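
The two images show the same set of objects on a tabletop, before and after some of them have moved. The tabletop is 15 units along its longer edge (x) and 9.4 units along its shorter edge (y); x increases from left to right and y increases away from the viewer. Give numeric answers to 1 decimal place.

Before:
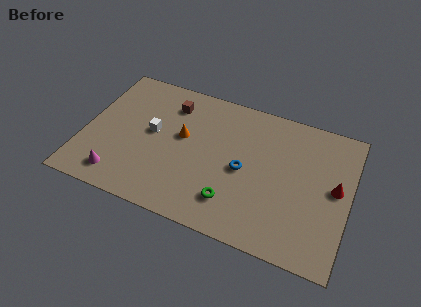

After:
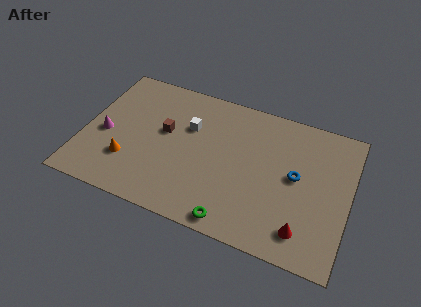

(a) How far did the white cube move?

2.3

The white cube moved from about (3.8, 5.1) to (5.8, 6.2), a distance of √(2.0² + 1.1²) ≈ 2.3.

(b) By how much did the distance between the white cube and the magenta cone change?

+1.2

They were about 3.9 units apart before and 5.1 after — 1.2 units further apart.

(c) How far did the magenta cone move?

2.8

From (2.3, 1.5) to (1.2, 4.1), the magenta cone covered √(1.1² + 2.6²) ≈ 2.8 units.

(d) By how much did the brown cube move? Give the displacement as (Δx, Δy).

(-0.1, -2.0)

From the two frames, the brown cube sits at roughly (4.6, 7.4) before and (4.5, 5.4) after.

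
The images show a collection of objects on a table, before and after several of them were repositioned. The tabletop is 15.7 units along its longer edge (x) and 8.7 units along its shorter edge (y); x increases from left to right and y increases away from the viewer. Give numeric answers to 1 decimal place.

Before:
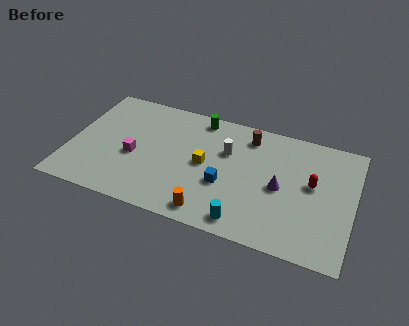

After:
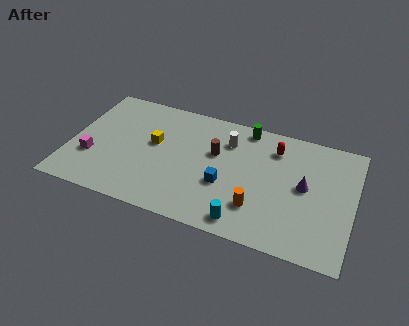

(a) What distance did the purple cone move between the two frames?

1.4

The purple cone was near (11.7, 4.1) before and (13.0, 4.6) after, so it travelled √(1.3² + 0.5²) ≈ 1.4 units.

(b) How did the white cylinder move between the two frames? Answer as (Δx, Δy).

(0.0, 0.8)

From the two frames, the white cylinder sits at roughly (8.6, 5.7) before and (8.6, 6.5) after.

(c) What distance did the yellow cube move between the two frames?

3.0

The yellow cube moved from about (7.5, 4.4) to (4.6, 5.0), a distance of √(2.9² + 0.6²) ≈ 3.0.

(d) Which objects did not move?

the blue cube and the cyan cylinder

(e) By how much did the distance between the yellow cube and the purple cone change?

+4.2

The distance was about 4.2 in the first image and 8.4 in the second, so they moved 4.2 units further apart.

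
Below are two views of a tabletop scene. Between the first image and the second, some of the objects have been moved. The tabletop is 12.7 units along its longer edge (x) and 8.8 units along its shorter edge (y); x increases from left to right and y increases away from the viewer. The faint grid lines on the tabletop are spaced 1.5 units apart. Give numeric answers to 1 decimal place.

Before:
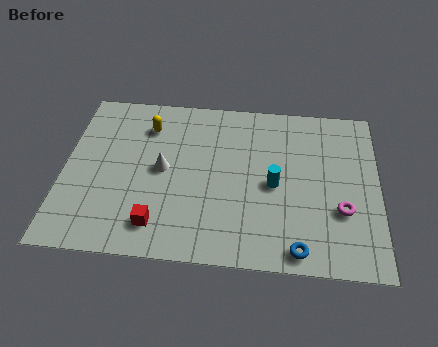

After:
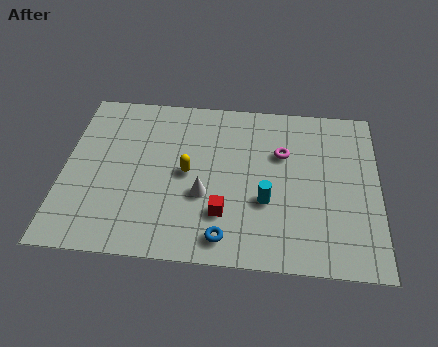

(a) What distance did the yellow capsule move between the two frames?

2.9

The yellow capsule moved from about (3.3, 6.8) to (5.0, 4.4), a distance of √(1.7² + 2.4²) ≈ 2.9.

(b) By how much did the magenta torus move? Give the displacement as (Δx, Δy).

(-2.4, 2.8)

The magenta torus started near (11.2, 3.0) and ended near (8.8, 5.8).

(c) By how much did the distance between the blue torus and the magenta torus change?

+2.4

The distance was about 2.7 in the first image and 5.1 in the second, so they moved 2.4 units further apart.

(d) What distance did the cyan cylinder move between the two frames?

0.9

From (8.5, 4.1) to (8.2, 3.2), the cyan cylinder covered √(0.3² + 0.9²) ≈ 0.9 units.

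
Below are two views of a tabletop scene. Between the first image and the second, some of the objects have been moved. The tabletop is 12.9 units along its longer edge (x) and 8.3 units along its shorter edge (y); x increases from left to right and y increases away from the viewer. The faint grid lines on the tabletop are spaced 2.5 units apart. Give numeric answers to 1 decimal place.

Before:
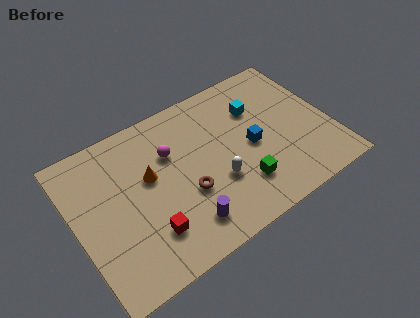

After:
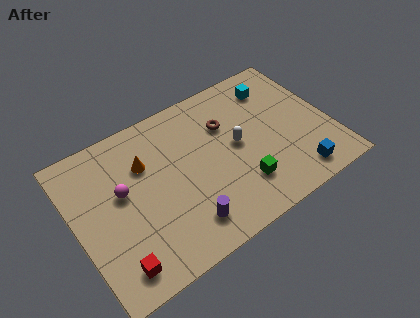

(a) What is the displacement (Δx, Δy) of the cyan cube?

(1.1, 0.8)

The cyan cube started near (9.5, 5.8) and ended near (10.6, 6.6).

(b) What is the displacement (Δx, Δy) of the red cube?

(-1.8, -0.8)

The red cube was at about (3.3, 2.1) and moved to about (1.5, 1.3).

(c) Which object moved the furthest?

the brown torus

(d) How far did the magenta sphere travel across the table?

2.7

The magenta sphere was near (5.0, 5.6) before and (2.4, 4.8) after, so it travelled √(2.6² + 0.8²) ≈ 2.7 units.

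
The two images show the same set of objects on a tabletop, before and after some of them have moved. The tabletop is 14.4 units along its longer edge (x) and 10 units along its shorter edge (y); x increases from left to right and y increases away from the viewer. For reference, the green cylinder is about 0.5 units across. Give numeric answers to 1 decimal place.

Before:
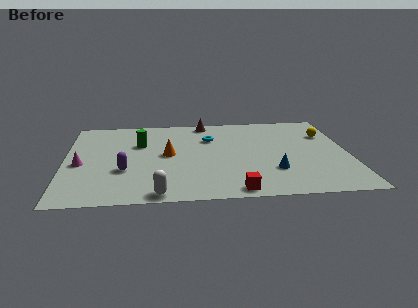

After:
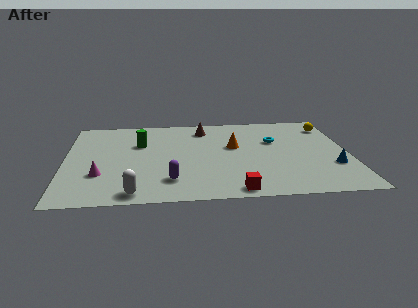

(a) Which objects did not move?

the green cylinder and the red cube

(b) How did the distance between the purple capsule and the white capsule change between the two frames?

-1.0

The distance was about 3.2 in the first image and 2.2 in the second, so they moved 1.0 units closer together.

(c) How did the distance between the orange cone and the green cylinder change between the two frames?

+2.9

The distance was about 2.0 in the first image and 4.9 in the second, so they moved 2.9 units further apart.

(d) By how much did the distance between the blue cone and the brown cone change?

+1.2

Before: roughly 6.9 units apart; after: 8.1. That's 1.2 units further apart.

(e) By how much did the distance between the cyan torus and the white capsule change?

+2.2

The distance was about 6.8 in the first image and 9.0 in the second, so they moved 2.2 units further apart.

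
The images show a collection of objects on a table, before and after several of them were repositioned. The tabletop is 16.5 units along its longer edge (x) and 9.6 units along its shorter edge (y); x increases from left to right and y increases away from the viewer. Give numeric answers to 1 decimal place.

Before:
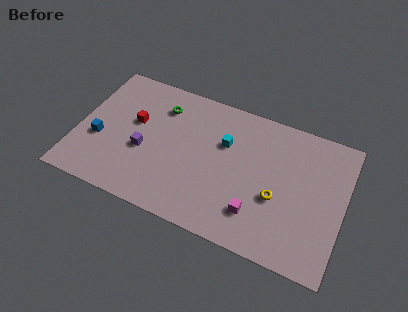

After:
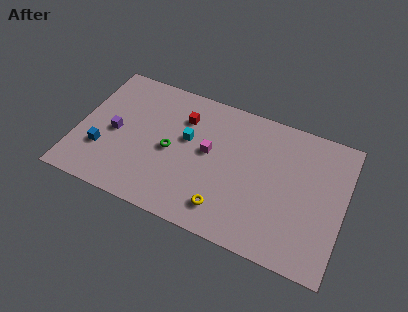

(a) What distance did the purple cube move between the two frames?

2.0

The purple cube was near (4.2, 3.9) before and (2.3, 4.5) after, so it travelled √(1.9² + 0.6²) ≈ 2.0 units.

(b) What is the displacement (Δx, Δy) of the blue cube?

(0.3, -0.7)

The blue cube started near (1.4, 3.7) and ended near (1.7, 3.0).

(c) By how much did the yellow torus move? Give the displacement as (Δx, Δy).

(-3.0, -2.0)

The yellow torus was at about (12.5, 3.8) and moved to about (9.5, 1.8).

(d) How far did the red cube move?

3.2

From (3.4, 5.7) to (6.3, 7.1), the red cube covered √(2.9² + 1.4²) ≈ 3.2 units.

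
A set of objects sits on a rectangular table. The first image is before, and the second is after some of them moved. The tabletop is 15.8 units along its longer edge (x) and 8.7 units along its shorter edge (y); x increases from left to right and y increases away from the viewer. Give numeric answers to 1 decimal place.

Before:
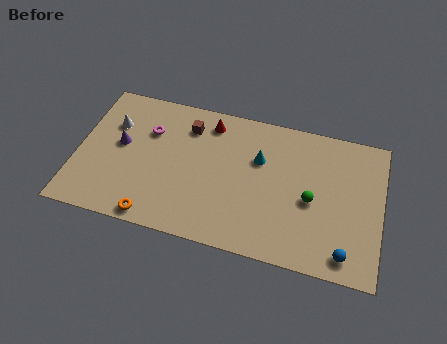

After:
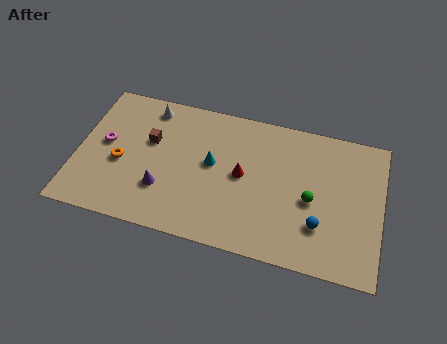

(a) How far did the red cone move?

3.4

The red cone moved from about (6.7, 7.3) to (8.6, 4.5), a distance of √(1.9² + 2.8²) ≈ 3.4.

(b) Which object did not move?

the green sphere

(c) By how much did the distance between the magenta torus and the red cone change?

+3.8

They were about 3.4 units apart before and 7.2 after — 3.8 units further apart.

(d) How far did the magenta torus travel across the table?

2.6

The magenta torus was near (3.6, 6.0) before and (1.4, 4.7) after, so it travelled √(2.2² + 1.3²) ≈ 2.6 units.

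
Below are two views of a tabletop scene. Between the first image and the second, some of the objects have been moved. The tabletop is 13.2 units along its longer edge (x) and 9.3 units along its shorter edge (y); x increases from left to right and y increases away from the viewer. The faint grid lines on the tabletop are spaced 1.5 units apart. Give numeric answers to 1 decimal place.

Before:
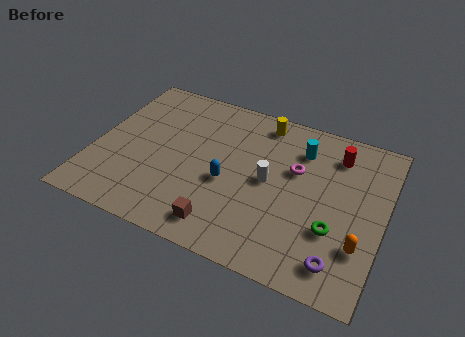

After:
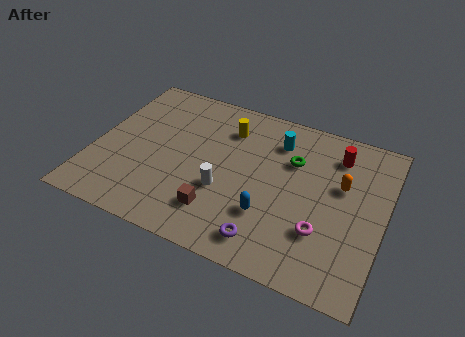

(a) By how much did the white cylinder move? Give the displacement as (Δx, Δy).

(-1.9, -1.3)

The white cylinder was at about (8.0, 4.7) and moved to about (6.1, 3.4).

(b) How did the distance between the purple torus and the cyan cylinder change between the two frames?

-0.3

Before: roughly 6.1 units apart; after: 5.8. That's 0.3 units closer together.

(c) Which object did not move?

the red cylinder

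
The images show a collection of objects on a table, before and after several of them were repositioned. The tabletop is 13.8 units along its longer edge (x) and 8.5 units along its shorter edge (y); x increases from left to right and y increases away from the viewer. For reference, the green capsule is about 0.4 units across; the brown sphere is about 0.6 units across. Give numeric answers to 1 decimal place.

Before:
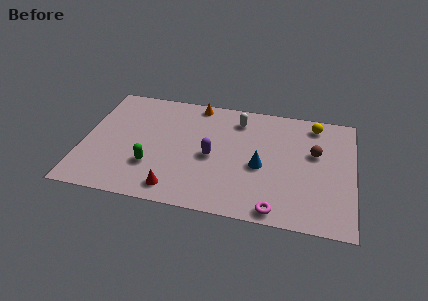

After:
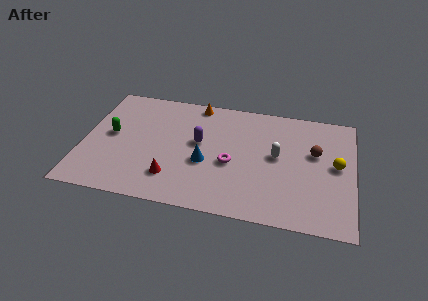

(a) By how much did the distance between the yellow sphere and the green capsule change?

+2.1

They were about 9.4 units apart before and 11.5 after — 2.1 units further apart.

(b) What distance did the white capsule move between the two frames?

3.1

The white capsule was near (7.8, 6.9) before and (9.9, 4.6) after, so it travelled √(2.1² + 2.3²) ≈ 3.1 units.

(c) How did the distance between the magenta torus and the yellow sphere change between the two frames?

-1.3

Before: roughly 6.7 units apart; after: 5.4. That's 1.3 units closer together.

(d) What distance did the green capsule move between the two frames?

2.9

The green capsule moved from about (3.6, 2.6) to (1.4, 4.5), a distance of √(2.2² + 1.9²) ≈ 2.9.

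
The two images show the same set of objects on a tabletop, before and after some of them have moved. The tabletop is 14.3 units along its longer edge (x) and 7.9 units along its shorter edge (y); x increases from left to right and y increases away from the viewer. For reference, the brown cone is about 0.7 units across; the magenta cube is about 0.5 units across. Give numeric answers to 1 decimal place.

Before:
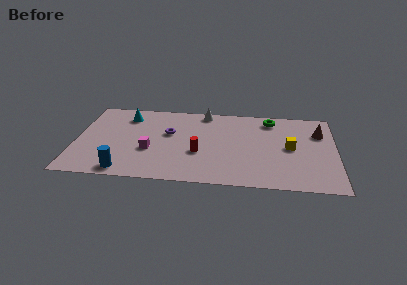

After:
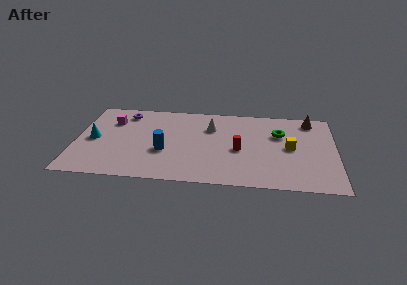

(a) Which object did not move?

the yellow cube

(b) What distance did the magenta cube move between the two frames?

3.5

The magenta cube was near (4.1, 3.0) before and (1.9, 5.7) after, so it travelled √(2.2² + 2.7²) ≈ 3.5 units.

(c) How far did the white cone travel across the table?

1.6

From (7.0, 7.1) to (7.4, 5.6), the white cone covered √(0.4² + 1.5²) ≈ 1.6 units.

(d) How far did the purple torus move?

3.1

From (5.1, 4.8) to (2.6, 6.6), the purple torus covered √(2.5² + 1.8²) ≈ 3.1 units.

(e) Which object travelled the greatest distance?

the magenta cube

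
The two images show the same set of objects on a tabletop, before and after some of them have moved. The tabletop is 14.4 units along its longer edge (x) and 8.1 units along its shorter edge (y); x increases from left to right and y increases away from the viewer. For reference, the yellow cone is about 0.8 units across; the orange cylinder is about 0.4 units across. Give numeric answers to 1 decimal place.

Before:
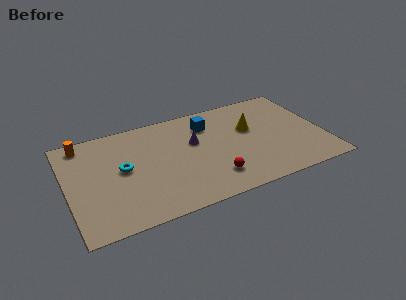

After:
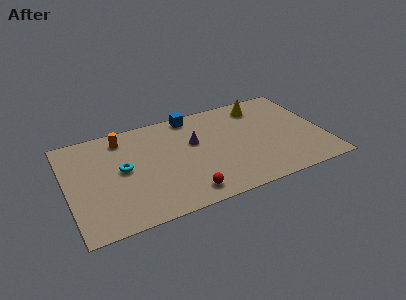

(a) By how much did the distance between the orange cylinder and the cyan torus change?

-0.9

Before: roughly 3.4 units apart; after: 2.5. That's 0.9 units closer together.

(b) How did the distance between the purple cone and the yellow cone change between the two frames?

+1.1

They were about 3.2 units apart before and 4.3 after — 1.1 units further apart.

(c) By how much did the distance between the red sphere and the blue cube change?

+1.8

Before: roughly 4.4 units apart; after: 6.2. That's 1.8 units further apart.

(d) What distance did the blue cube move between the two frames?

1.4

The blue cube moved from about (8.1, 6.2) to (7.3, 7.3), a distance of √(0.8² + 1.1²) ≈ 1.4.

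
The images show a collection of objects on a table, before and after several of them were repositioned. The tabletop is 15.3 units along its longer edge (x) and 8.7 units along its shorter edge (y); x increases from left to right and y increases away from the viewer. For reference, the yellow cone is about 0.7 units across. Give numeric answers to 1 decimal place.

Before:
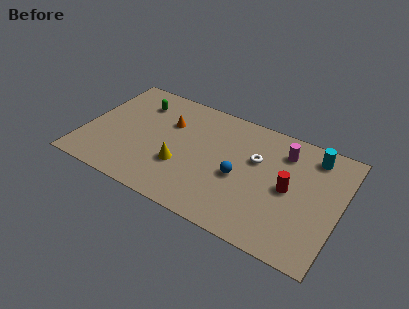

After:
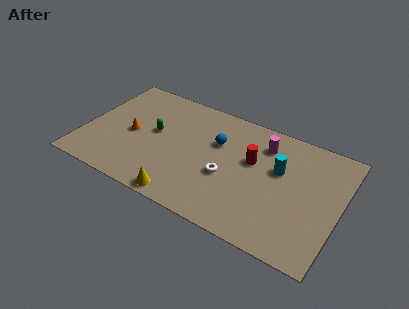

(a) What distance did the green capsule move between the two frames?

2.3

The green capsule was near (2.8, 6.7) before and (4.1, 4.8) after, so it travelled √(1.3² + 1.9²) ≈ 2.3 units.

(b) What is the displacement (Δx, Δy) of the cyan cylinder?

(-1.8, -1.9)

The cyan cylinder started near (13.4, 7.3) and ended near (11.6, 5.4).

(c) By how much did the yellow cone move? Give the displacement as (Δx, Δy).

(0.5, -2.2)

From the two frames, the yellow cone sits at roughly (6.0, 3.0) before and (6.5, 0.8) after.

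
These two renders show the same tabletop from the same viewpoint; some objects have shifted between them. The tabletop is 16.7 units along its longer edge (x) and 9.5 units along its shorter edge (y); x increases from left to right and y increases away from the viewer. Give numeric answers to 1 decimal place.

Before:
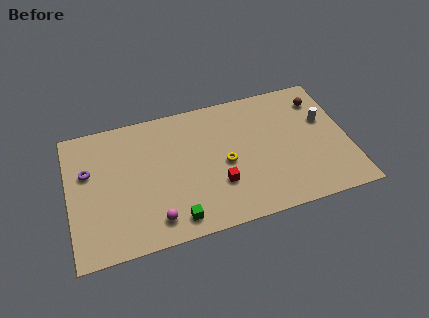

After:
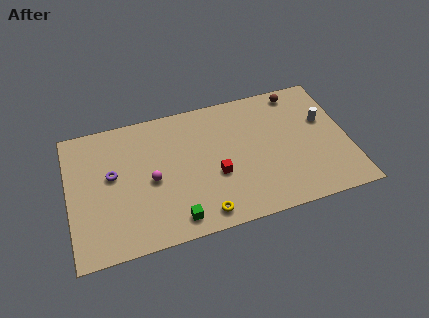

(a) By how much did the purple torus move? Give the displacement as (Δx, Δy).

(1.4, -0.6)

The purple torus started near (1.2, 6.0) and ended near (2.6, 5.4).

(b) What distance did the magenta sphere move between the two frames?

2.8

The magenta sphere moved from about (4.9, 1.6) to (4.9, 4.4), a distance of √(0.0² + 2.8²) ≈ 2.8.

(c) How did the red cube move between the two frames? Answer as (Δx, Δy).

(-0.1, 0.7)

The red cube was at about (8.8, 3.0) and moved to about (8.7, 3.7).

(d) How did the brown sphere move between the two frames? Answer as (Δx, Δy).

(-1.3, 0.9)

The brown sphere started near (15.3, 7.5) and ended near (14.0, 8.4).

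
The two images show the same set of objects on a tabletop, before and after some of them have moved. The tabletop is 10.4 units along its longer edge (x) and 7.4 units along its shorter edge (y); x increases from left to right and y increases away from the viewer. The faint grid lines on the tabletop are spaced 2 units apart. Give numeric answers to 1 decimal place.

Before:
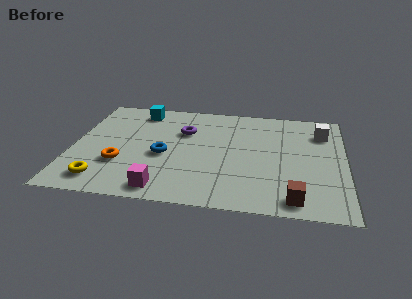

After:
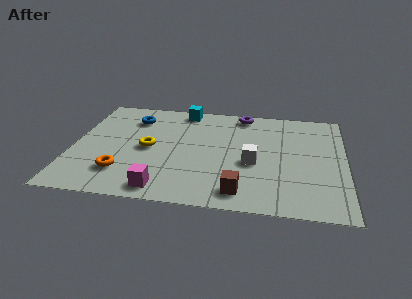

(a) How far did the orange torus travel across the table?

0.6

From (1.9, 2.4) to (2.0, 1.8), the orange torus covered √(0.1² + 0.6²) ≈ 0.6 units.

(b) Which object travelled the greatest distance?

the white cube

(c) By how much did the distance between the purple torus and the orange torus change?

+3.0

Before: roughly 3.5 units apart; after: 6.5. That's 3.0 units further apart.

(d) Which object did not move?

the magenta cube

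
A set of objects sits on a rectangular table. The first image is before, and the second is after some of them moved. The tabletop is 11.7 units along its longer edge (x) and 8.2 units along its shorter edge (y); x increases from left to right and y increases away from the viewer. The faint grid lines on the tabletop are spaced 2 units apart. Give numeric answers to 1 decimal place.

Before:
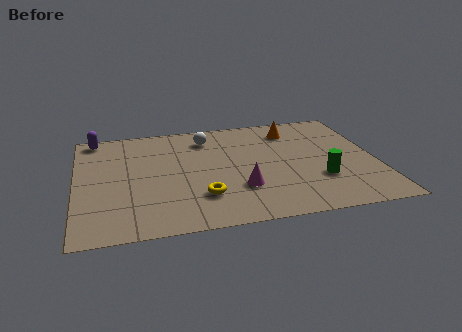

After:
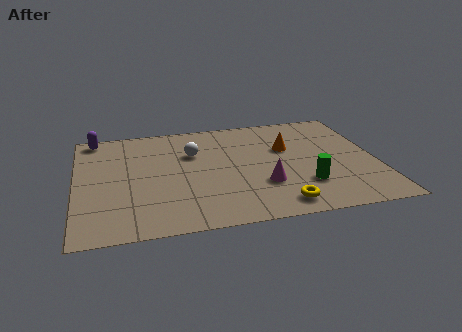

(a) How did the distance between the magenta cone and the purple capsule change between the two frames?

+0.6

The distance was about 7.4 in the first image and 8.0 in the second, so they moved 0.6 units further apart.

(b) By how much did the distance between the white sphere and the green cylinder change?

-0.5

Before: roughly 5.8 units apart; after: 5.3. That's 0.5 units closer together.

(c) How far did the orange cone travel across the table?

1.4

From (8.6, 6.6) to (8.3, 5.2), the orange cone covered √(0.3² + 1.4²) ≈ 1.4 units.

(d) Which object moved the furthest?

the yellow torus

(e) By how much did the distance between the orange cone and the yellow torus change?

-1.7

The distance was about 5.8 in the first image and 4.1 in the second, so they moved 1.7 units closer together.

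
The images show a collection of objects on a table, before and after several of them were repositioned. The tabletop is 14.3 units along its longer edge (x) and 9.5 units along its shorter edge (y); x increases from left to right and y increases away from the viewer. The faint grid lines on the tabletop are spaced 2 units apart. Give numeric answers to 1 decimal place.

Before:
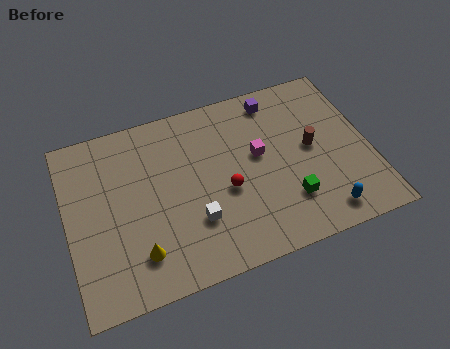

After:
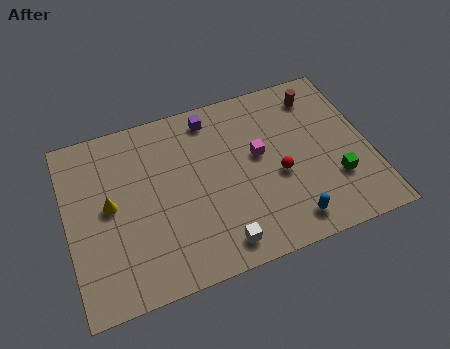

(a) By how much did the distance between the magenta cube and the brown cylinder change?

+1.4

The distance was about 2.5 in the first image and 3.9 in the second, so they moved 1.4 units further apart.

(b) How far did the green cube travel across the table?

2.3

The green cube was near (10.2, 2.5) before and (12.5, 2.9) after, so it travelled √(2.3² + 0.4²) ≈ 2.3 units.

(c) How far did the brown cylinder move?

2.9

From (11.6, 5.0) to (12.2, 7.8), the brown cylinder covered √(0.6² + 2.8²) ≈ 2.9 units.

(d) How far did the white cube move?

1.9

The white cube moved from about (5.8, 2.9) to (6.8, 1.3), a distance of √(1.0² + 1.6²) ≈ 1.9.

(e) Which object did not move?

the magenta cube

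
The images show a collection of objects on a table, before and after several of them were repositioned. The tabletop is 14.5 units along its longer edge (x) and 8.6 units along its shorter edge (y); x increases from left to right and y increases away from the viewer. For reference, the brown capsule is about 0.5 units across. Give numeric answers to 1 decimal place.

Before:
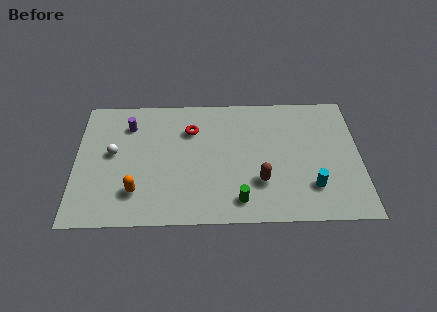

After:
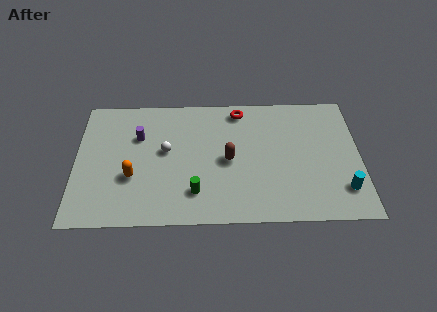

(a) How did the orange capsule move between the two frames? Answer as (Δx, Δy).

(-0.2, 1.0)

The orange capsule was at about (3.1, 2.1) and moved to about (2.9, 3.1).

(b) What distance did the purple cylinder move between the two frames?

0.9

The purple cylinder moved from about (2.7, 6.6) to (3.2, 5.8), a distance of √(0.5² + 0.8²) ≈ 0.9.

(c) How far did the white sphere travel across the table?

2.7

The white sphere moved from about (1.9, 4.7) to (4.6, 4.8), a distance of √(2.7² + 0.1²) ≈ 2.7.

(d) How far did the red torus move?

2.8

From (5.9, 6.2) to (8.4, 7.5), the red torus covered √(2.5² + 1.3²) ≈ 2.8 units.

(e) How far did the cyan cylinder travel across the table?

1.6

The cyan cylinder was near (12.0, 2.2) before and (13.6, 2.0) after, so it travelled √(1.6² + 0.2²) ≈ 1.6 units.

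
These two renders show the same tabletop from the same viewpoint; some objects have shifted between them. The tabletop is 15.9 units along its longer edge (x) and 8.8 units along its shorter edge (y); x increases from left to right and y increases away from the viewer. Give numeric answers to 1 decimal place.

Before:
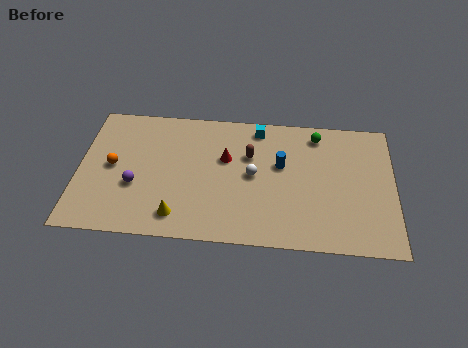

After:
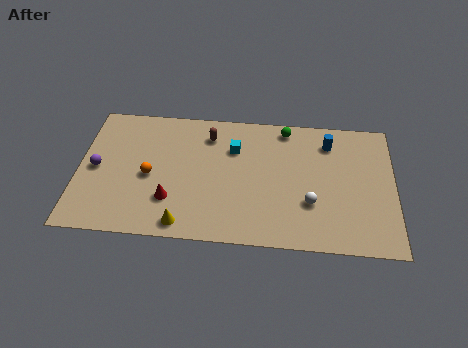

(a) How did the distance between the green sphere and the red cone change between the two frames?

+2.8

Before: roughly 5.0 units apart; after: 7.8. That's 2.8 units further apart.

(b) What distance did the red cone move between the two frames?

4.0

The red cone moved from about (7.4, 5.5) to (4.7, 2.5), a distance of √(2.7² + 3.0²) ≈ 4.0.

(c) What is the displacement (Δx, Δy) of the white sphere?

(2.9, -1.6)

The white sphere was at about (8.8, 4.5) and moved to about (11.7, 2.9).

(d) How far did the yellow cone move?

0.6

The yellow cone moved from about (5.1, 1.5) to (5.4, 1.0), a distance of √(0.3² + 0.5²) ≈ 0.6.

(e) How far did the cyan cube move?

1.9

The cyan cube was near (9.0, 7.7) before and (7.8, 6.2) after, so it travelled √(1.2² + 1.5²) ≈ 1.9 units.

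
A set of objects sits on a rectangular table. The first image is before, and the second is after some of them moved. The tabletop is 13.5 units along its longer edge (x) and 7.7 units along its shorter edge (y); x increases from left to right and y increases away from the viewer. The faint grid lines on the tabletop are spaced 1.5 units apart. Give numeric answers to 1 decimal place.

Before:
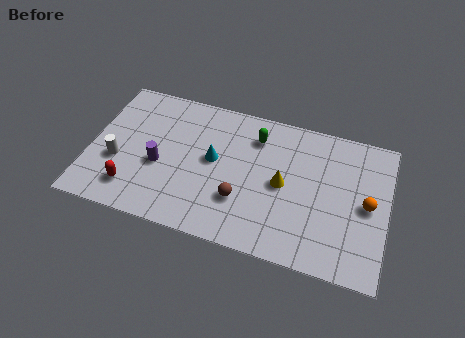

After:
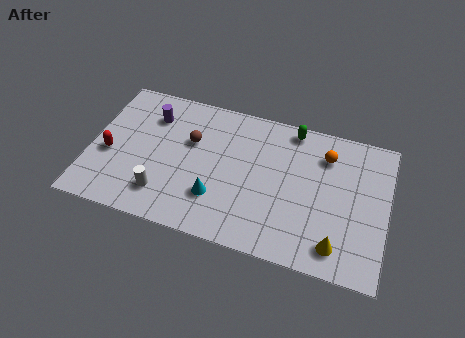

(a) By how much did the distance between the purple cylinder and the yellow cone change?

+4.3

The distance was about 5.6 in the first image and 9.9 in the second, so they moved 4.3 units further apart.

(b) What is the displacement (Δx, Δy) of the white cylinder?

(2.2, -1.2)

The white cylinder started near (1.3, 2.9) and ended near (3.5, 1.7).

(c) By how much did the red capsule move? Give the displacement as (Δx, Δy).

(-1.2, 1.6)

The red capsule was at about (2.1, 1.6) and moved to about (0.9, 3.2).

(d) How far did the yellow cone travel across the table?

3.6

The yellow cone moved from about (8.8, 3.8) to (11.4, 1.3), a distance of √(2.6² + 2.5²) ≈ 3.6.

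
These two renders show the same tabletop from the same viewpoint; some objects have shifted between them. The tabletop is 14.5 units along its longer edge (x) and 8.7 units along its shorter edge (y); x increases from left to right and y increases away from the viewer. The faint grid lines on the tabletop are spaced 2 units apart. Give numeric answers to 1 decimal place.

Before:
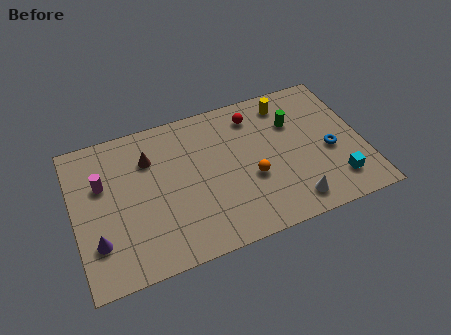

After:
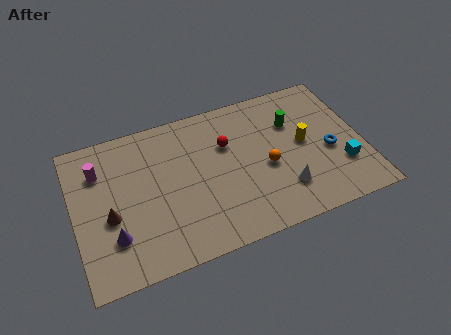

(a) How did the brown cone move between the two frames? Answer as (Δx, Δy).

(-2.2, -2.7)

The brown cone was at about (3.9, 6.3) and moved to about (1.7, 3.6).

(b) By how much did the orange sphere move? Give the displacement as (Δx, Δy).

(0.8, 0.4)

From the two frames, the orange sphere sits at roughly (8.8, 3.4) before and (9.6, 3.8) after.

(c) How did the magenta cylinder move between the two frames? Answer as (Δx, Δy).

(-0.1, 0.8)

From the two frames, the magenta cylinder sits at roughly (1.5, 5.6) before and (1.4, 6.4) after.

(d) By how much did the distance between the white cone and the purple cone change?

-1.2

Before: roughly 9.7 units apart; after: 8.5. That's 1.2 units closer together.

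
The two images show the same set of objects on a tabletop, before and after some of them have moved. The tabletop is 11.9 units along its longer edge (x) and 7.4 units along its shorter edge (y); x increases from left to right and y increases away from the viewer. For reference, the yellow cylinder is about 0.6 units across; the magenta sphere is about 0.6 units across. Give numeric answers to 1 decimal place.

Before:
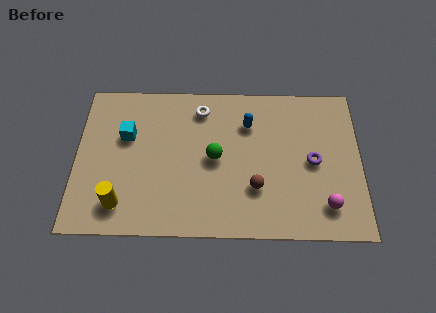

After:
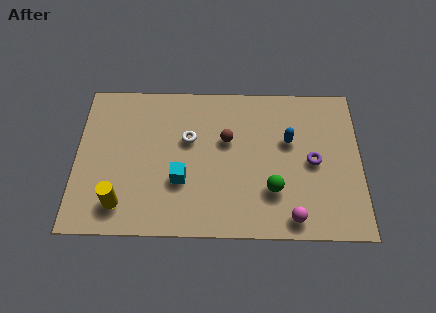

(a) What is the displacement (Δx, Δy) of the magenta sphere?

(-1.4, -0.6)

The magenta sphere started near (10.4, 1.5) and ended near (9.0, 0.9).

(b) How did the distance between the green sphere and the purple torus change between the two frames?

-1.9

Before: roughly 4.1 units apart; after: 2.2. That's 1.9 units closer together.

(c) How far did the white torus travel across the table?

1.6

The white torus moved from about (5.2, 6.1) to (4.7, 4.6), a distance of √(0.5² + 1.5²) ≈ 1.6.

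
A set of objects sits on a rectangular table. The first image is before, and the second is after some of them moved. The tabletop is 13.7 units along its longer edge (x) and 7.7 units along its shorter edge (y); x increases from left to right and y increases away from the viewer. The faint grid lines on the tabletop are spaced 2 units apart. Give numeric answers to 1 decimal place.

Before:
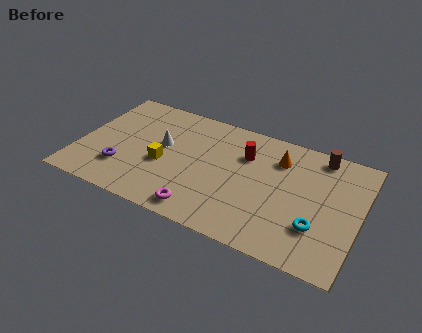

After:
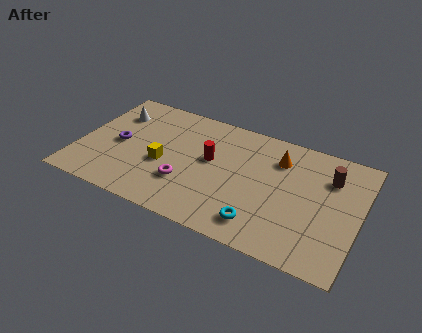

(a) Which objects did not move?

the yellow cube and the orange cone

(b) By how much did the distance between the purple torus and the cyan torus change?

-1.8

They were about 9.5 units apart before and 7.7 after — 1.8 units closer together.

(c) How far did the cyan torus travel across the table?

2.8

The cyan torus was near (11.8, 2.3) before and (9.2, 1.4) after, so it travelled √(2.6² + 0.9²) ≈ 2.8 units.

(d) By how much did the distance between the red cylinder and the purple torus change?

-2.0

They were about 6.6 units apart before and 4.6 after — 2.0 units closer together.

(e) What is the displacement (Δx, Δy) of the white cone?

(-2.6, 1.3)

The white cone started near (4.0, 4.4) and ended near (1.4, 5.7).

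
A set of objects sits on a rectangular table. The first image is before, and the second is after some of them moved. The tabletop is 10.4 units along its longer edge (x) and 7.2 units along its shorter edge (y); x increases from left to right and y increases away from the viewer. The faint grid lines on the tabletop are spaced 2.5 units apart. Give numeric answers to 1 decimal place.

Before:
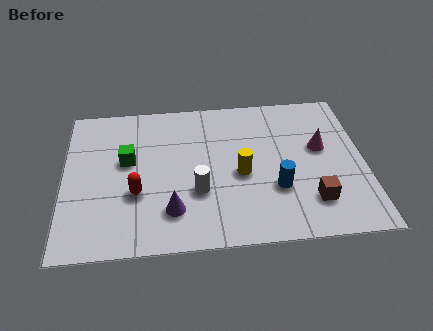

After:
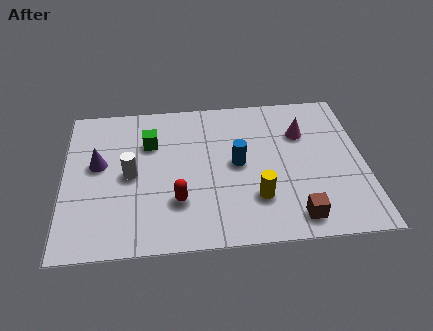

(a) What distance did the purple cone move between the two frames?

3.5

The purple cone moved from about (3.7, 1.7) to (1.2, 4.1), a distance of √(2.5² + 2.4²) ≈ 3.5.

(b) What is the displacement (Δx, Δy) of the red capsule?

(1.4, -0.5)

From the two frames, the red capsule sits at roughly (2.5, 2.6) before and (3.9, 2.1) after.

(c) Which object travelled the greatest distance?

the purple cone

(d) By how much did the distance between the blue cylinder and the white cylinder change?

+1.0

Before: roughly 2.7 units apart; after: 3.7. That's 1.0 units further apart.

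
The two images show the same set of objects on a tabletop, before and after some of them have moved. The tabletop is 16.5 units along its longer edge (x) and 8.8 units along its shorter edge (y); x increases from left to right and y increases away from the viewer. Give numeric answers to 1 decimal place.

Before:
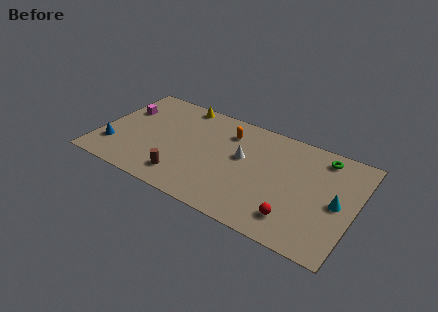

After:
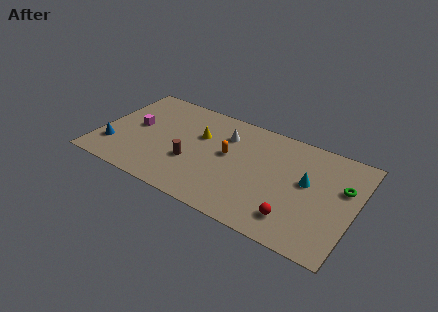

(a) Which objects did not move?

the blue cone and the red sphere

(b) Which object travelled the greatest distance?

the yellow cone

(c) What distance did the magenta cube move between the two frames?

1.6

The magenta cube was near (1.2, 5.9) before and (2.2, 4.7) after, so it travelled √(1.0² + 1.2²) ≈ 1.6 units.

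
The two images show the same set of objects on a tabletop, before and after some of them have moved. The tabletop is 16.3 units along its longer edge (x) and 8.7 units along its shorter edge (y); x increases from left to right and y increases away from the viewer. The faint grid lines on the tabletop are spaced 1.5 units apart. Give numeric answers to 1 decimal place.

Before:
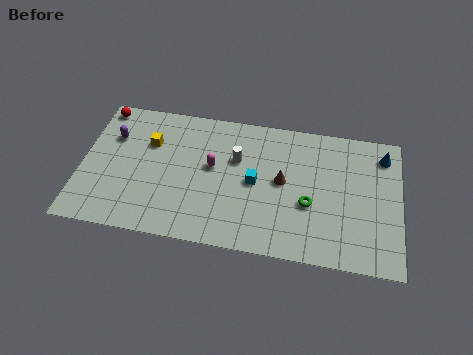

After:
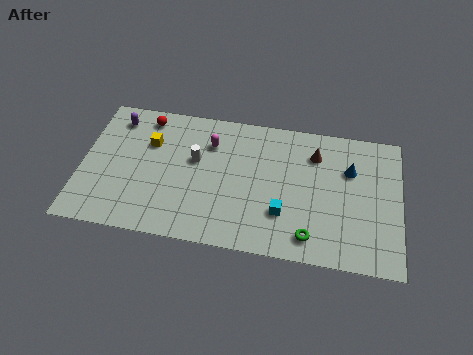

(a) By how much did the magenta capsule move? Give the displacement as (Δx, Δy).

(-0.2, 1.5)

From the two frames, the magenta capsule sits at roughly (6.7, 4.9) before and (6.5, 6.4) after.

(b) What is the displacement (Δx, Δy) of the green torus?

(0.1, -2.0)

The green torus was at about (11.7, 3.4) and moved to about (11.8, 1.4).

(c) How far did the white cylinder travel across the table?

2.1

The white cylinder was near (7.9, 5.6) before and (5.8, 5.2) after, so it travelled √(2.1² + 0.4²) ≈ 2.1 units.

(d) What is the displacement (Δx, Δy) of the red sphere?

(2.3, -0.3)

From the two frames, the red sphere sits at roughly (0.8, 7.8) before and (3.1, 7.5) after.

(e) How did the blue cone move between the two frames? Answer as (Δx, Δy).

(-1.7, -1.2)

The blue cone was at about (15.4, 7.1) and moved to about (13.7, 5.9).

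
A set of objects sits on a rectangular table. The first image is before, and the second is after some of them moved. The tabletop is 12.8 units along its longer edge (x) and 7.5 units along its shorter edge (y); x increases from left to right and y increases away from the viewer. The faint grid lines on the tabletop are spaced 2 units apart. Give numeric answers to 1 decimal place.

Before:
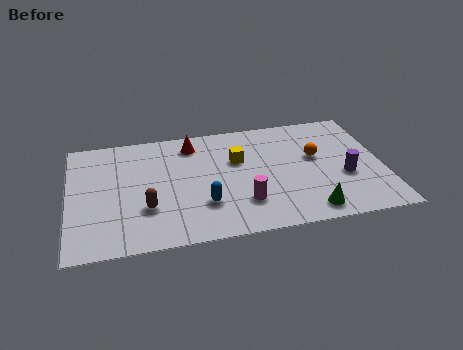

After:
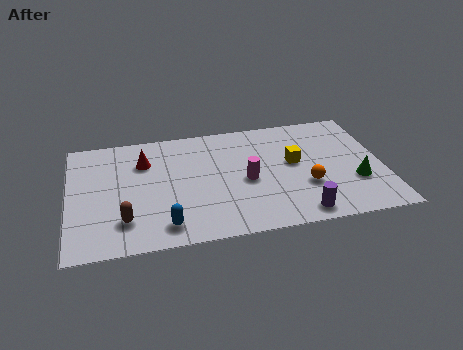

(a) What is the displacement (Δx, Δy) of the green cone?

(2.0, 1.5)

From the two frames, the green cone sits at roughly (9.6, 1.0) before and (11.6, 2.5) after.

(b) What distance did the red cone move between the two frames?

2.2

The red cone was near (5.1, 6.2) before and (3.1, 5.4) after, so it travelled √(2.0² + 0.8²) ≈ 2.2 units.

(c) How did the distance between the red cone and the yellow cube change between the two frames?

+3.9

They were about 2.3 units apart before and 6.2 after — 3.9 units further apart.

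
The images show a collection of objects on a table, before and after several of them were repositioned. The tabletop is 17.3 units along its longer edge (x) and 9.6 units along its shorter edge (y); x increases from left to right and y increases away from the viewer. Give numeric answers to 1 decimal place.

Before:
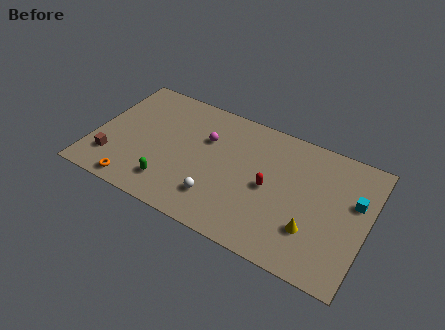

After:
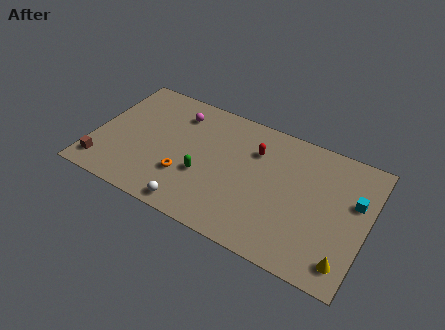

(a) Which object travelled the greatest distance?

the orange torus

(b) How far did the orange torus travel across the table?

3.5

The orange torus moved from about (3.1, 1.0) to (6.0, 3.0), a distance of √(2.9² + 2.0²) ≈ 3.5.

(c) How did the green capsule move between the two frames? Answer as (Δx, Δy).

(1.9, 1.6)

From the two frames, the green capsule sits at roughly (5.2, 2.0) before and (7.1, 3.6) after.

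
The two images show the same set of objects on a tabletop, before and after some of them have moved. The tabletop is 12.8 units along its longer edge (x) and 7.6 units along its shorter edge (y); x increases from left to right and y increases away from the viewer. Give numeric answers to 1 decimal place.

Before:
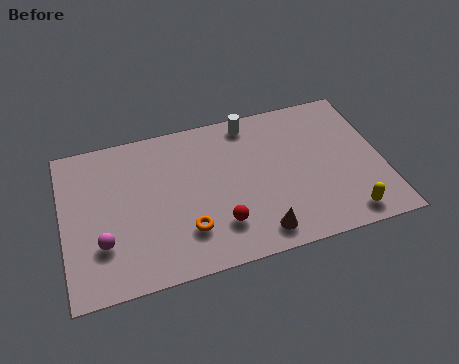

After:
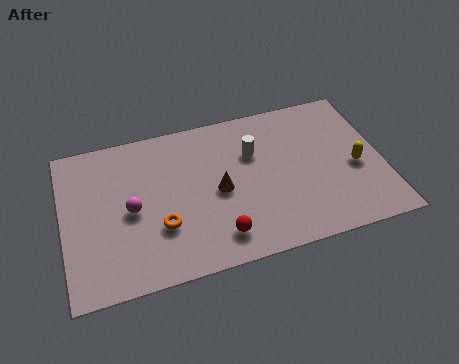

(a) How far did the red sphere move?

0.5

The red sphere moved from about (6.1, 1.9) to (6.0, 1.4), a distance of √(0.1² + 0.5²) ≈ 0.5.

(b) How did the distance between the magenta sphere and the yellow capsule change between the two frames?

-0.7

They were about 9.7 units apart before and 9.0 after — 0.7 units closer together.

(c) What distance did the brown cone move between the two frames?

2.9

The brown cone was near (7.6, 1.1) before and (6.2, 3.6) after, so it travelled √(1.4² + 2.5²) ≈ 2.9 units.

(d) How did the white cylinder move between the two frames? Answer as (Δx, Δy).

(0.0, -1.6)

From the two frames, the white cylinder sits at roughly (7.7, 6.7) before and (7.7, 5.1) after.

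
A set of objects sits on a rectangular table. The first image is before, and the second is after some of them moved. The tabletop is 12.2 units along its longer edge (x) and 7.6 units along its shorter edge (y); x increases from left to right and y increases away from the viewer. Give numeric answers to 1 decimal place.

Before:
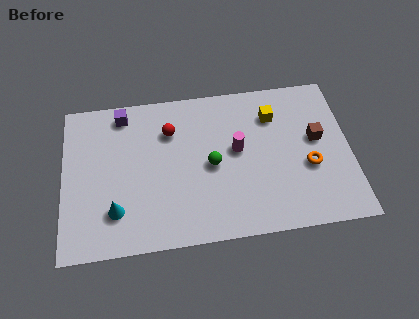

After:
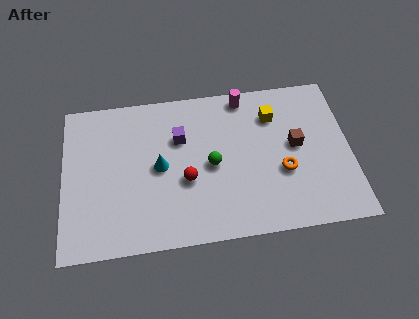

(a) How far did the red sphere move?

2.6

From (4.6, 5.5) to (5.2, 3.0), the red sphere covered √(0.6² + 2.5²) ≈ 2.6 units.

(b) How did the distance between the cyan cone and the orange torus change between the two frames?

-3.0

Before: roughly 8.3 units apart; after: 5.3. That's 3.0 units closer together.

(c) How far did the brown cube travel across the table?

0.9

From (10.8, 4.3) to (9.9, 4.1), the brown cube covered √(0.9² + 0.2²) ≈ 0.9 units.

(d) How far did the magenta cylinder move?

2.6

From (7.4, 4.2) to (7.8, 6.8), the magenta cylinder covered √(0.4² + 2.6²) ≈ 2.6 units.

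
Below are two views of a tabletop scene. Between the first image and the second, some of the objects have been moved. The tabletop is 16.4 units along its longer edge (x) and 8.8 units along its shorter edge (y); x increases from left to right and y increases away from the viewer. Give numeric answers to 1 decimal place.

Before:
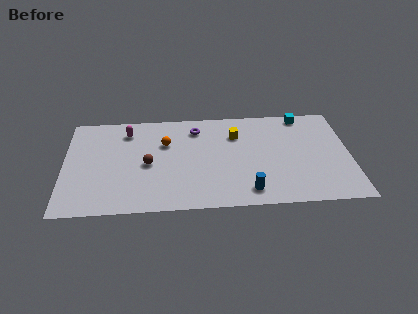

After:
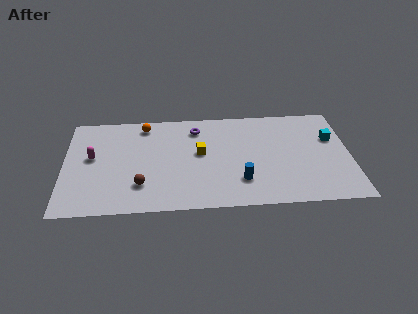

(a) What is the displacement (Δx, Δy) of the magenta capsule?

(-2.0, -2.2)

The magenta capsule was at about (3.6, 7.1) and moved to about (1.6, 4.9).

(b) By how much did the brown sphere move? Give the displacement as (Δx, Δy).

(-0.4, -1.8)

The brown sphere started near (4.8, 4.1) and ended near (4.4, 2.3).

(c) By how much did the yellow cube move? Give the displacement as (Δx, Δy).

(-2.1, -1.5)

The yellow cube started near (9.9, 6.4) and ended near (7.8, 4.9).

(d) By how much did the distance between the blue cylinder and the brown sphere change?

-0.6

Before: roughly 6.3 units apart; after: 5.7. That's 0.6 units closer together.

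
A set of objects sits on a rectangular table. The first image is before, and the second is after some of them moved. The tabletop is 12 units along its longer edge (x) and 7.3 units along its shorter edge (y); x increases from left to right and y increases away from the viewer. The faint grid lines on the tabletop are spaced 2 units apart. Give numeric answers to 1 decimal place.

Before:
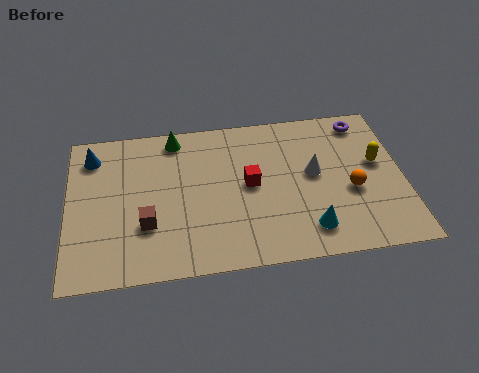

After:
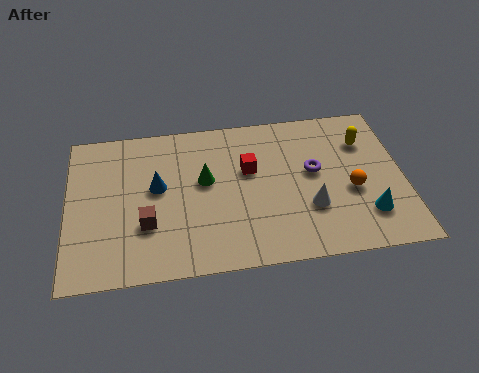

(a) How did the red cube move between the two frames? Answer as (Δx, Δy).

(0.0, 0.7)

The red cube started near (6.5, 3.8) and ended near (6.5, 4.5).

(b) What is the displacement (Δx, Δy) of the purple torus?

(-1.9, -2.2)

From the two frames, the purple torus sits at roughly (10.7, 6.3) before and (8.8, 4.1) after.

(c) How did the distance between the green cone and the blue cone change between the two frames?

-1.3

They were about 3.0 units apart before and 1.7 after — 1.3 units closer together.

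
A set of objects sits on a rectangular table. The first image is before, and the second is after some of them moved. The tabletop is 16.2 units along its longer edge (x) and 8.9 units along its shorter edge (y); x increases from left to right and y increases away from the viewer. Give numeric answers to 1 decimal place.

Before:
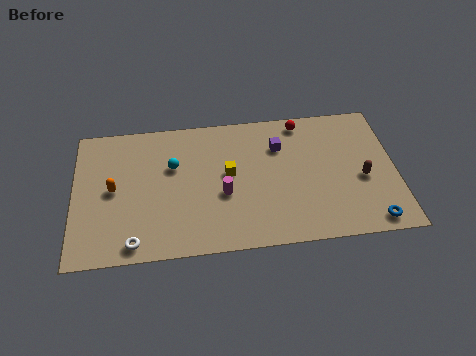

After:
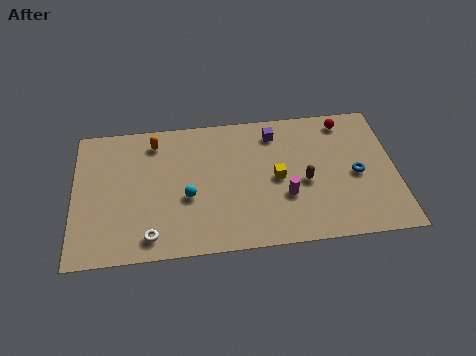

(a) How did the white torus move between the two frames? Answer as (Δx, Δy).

(0.8, 0.3)

The white torus started near (3.0, 1.0) and ended near (3.8, 1.3).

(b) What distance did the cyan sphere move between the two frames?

2.2

From (5.0, 5.7) to (5.7, 3.6), the cyan sphere covered √(0.7² + 2.1²) ≈ 2.2 units.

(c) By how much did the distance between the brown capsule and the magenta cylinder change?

-5.7

Before: roughly 7.0 units apart; after: 1.3. That's 5.7 units closer together.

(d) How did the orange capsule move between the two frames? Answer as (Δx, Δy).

(2.1, 2.9)

The orange capsule was at about (2.0, 4.5) and moved to about (4.1, 7.4).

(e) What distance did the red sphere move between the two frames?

2.2

The red sphere was near (11.6, 7.9) before and (13.8, 7.7) after, so it travelled √(2.2² + 0.2²) ≈ 2.2 units.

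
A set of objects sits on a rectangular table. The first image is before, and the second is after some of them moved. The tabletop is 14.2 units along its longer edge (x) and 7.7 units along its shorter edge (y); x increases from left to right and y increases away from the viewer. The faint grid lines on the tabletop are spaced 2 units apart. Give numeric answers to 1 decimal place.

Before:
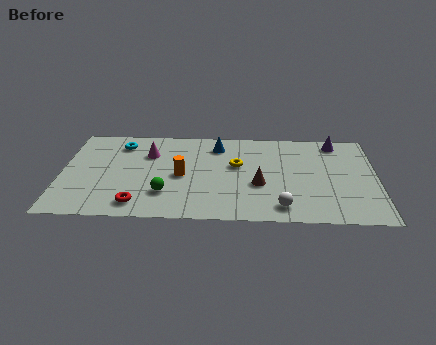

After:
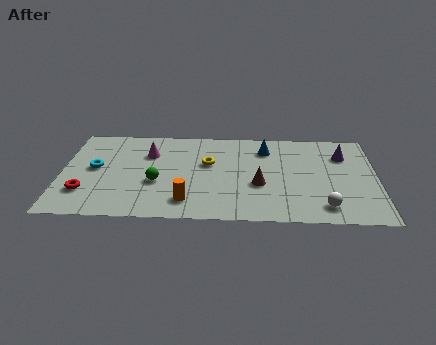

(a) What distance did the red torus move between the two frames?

2.6

From (3.5, 1.2) to (1.1, 2.1), the red torus covered √(2.4² + 0.9²) ≈ 2.6 units.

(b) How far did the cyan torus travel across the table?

2.4

The cyan torus moved from about (2.6, 6.2) to (1.5, 4.1), a distance of √(1.1² + 2.1²) ≈ 2.4.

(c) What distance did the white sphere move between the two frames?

1.9

From (9.9, 1.2) to (11.8, 1.3), the white sphere covered √(1.9² + 0.1²) ≈ 1.9 units.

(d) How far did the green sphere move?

1.0

The green sphere was near (4.7, 2.1) before and (4.3, 3.0) after, so it travelled √(0.4² + 0.9²) ≈ 1.0 units.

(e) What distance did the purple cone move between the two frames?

1.1

The purple cone was near (12.4, 6.7) before and (12.7, 5.6) after, so it travelled √(0.3² + 1.1²) ≈ 1.1 units.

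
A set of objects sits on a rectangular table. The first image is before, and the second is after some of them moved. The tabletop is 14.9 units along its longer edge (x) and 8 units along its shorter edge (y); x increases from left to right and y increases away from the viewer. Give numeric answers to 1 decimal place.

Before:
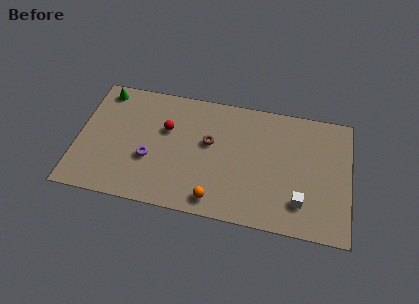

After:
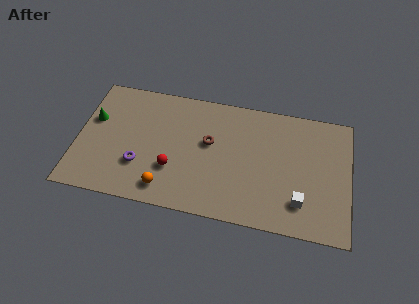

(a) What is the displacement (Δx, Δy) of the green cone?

(-0.4, -2.0)

The green cone started near (1.2, 7.0) and ended near (0.8, 5.0).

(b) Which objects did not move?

the brown torus and the white cube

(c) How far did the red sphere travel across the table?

2.5

The red sphere moved from about (4.8, 5.1) to (5.3, 2.6), a distance of √(0.5² + 2.5²) ≈ 2.5.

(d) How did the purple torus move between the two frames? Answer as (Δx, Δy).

(-0.5, -0.5)

The purple torus started near (4.0, 3.0) and ended near (3.5, 2.5).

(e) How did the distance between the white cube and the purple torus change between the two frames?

+0.4

They were about 8.4 units apart before and 8.8 after — 0.4 units further apart.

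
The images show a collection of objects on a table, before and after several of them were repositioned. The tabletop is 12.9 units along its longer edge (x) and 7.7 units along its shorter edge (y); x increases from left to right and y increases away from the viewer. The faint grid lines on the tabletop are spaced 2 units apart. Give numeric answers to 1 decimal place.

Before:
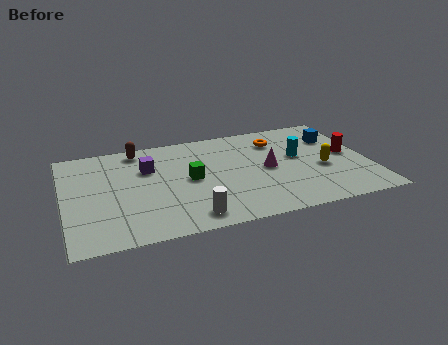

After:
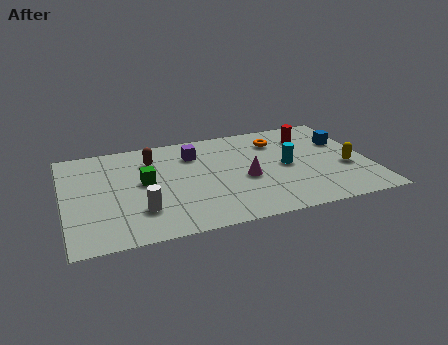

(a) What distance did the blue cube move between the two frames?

0.5

The blue cube moved from about (11.7, 5.5) to (12.0, 5.1), a distance of √(0.3² + 0.4²) ≈ 0.5.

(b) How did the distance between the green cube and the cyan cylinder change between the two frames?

+1.3

They were about 4.7 units apart before and 6.0 after — 1.3 units further apart.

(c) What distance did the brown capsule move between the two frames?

1.1

The brown capsule moved from about (3.3, 6.8) to (3.8, 5.8), a distance of √(0.5² + 1.0²) ≈ 1.1.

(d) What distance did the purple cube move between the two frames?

2.1

The purple cube was near (3.6, 5.2) before and (5.6, 5.8) after, so it travelled √(2.0² + 0.6²) ≈ 2.1 units.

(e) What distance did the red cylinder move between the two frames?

2.4

The red cylinder was near (12.1, 4.0) before and (10.6, 5.9) after, so it travelled √(1.5² + 1.9²) ≈ 2.4 units.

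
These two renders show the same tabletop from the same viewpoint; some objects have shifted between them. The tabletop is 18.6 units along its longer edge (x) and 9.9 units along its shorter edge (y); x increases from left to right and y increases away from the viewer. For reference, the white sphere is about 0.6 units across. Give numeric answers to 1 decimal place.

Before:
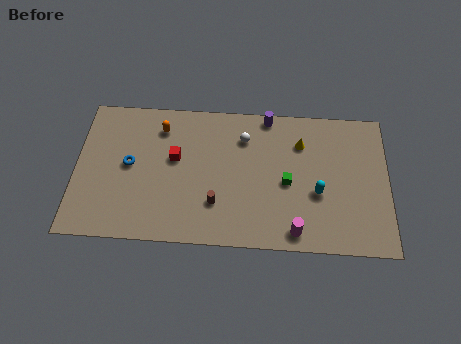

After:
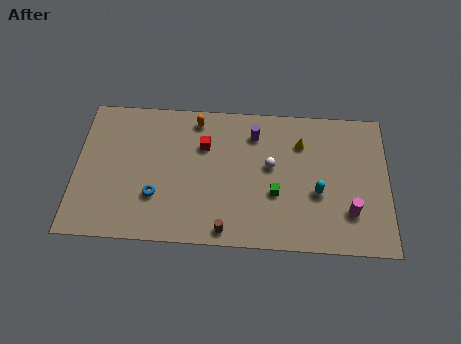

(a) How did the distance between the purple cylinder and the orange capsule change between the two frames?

-2.9

They were about 6.5 units apart before and 3.6 after — 2.9 units closer together.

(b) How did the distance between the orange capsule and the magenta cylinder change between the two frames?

+0.4

Before: roughly 10.5 units apart; after: 10.9. That's 0.4 units further apart.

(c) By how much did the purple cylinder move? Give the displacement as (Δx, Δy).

(-0.8, -1.3)

From the two frames, the purple cylinder sits at roughly (11.4, 9.1) before and (10.6, 7.8) after.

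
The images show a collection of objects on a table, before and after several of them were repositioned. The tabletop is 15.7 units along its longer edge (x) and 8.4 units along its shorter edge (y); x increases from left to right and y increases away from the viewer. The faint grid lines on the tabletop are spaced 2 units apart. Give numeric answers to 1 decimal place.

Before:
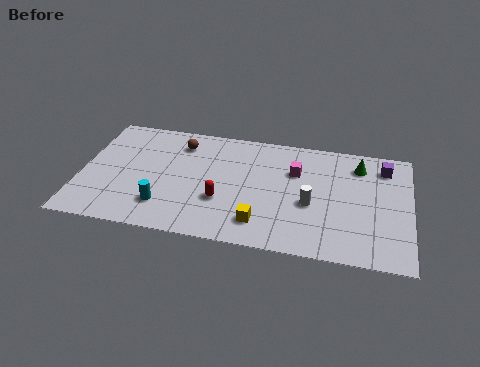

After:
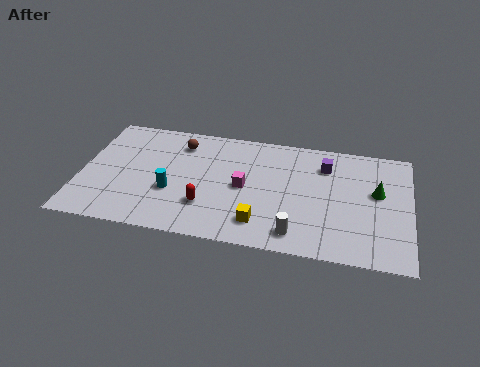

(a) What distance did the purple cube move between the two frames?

2.8

From (14.4, 6.8) to (11.6, 6.4), the purple cube covered √(2.8² + 0.4²) ≈ 2.8 units.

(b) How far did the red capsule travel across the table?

0.9

The red capsule was near (6.8, 2.9) before and (6.1, 2.4) after, so it travelled √(0.7² + 0.5²) ≈ 0.9 units.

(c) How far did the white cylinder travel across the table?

2.3

The white cylinder was near (11.0, 3.5) before and (10.4, 1.3) after, so it travelled √(0.6² + 2.2²) ≈ 2.3 units.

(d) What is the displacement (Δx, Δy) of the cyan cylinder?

(0.3, 1.1)

From the two frames, the cyan cylinder sits at roughly (4.1, 2.0) before and (4.4, 3.1) after.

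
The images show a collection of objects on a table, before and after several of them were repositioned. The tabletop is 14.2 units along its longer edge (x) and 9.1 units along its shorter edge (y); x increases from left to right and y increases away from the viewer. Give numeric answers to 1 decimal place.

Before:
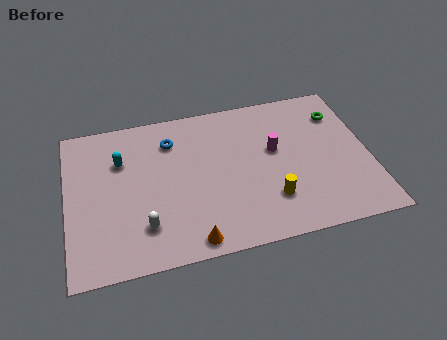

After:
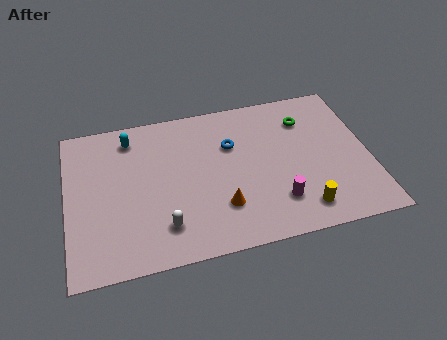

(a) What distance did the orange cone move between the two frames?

2.2

From (5.6, 0.9) to (7.1, 2.5), the orange cone covered √(1.5² + 1.6²) ≈ 2.2 units.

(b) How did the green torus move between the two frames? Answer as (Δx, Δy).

(-1.6, 0.0)

The green torus started near (13.0, 6.9) and ended near (11.4, 6.9).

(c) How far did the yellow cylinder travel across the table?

1.7

The yellow cylinder moved from about (9.4, 2.4) to (10.8, 1.5), a distance of √(1.4² + 0.9²) ≈ 1.7.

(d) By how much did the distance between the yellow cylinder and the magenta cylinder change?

-1.6

Before: roughly 2.9 units apart; after: 1.3. That's 1.6 units closer together.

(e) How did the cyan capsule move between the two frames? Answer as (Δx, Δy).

(0.5, 1.3)

From the two frames, the cyan capsule sits at roughly (2.6, 6.3) before and (3.1, 7.6) after.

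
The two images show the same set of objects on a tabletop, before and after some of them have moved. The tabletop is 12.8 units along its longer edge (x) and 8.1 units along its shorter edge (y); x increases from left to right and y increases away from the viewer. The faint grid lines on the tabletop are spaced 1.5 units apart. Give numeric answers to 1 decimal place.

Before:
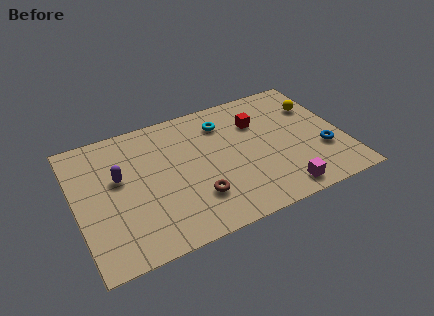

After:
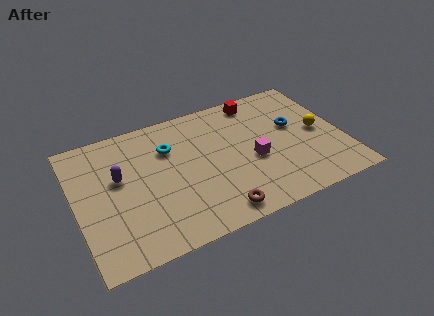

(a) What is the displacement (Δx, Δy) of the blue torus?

(-1.1, 2.1)

The blue torus was at about (11.7, 2.7) and moved to about (10.6, 4.8).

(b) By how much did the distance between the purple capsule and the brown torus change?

+1.4

Before: roughly 4.3 units apart; after: 5.7. That's 1.4 units further apart.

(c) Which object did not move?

the purple capsule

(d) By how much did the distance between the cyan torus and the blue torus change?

+0.4

The distance was about 5.7 in the first image and 6.1 in the second, so they moved 0.4 units further apart.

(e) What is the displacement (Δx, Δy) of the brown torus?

(0.8, -1.2)

From the two frames, the brown torus sits at roughly (5.5, 2.2) before and (6.3, 1.0) after.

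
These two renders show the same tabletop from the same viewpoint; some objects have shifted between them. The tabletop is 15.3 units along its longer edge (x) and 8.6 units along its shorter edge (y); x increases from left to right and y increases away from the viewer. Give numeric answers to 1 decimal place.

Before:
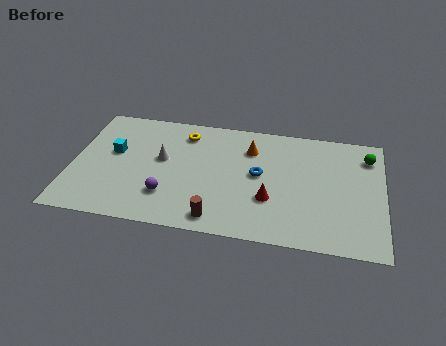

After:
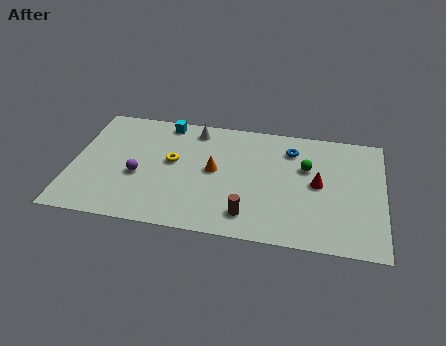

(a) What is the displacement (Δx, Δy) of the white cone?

(1.5, 2.5)

The white cone was at about (4.4, 4.9) and moved to about (5.9, 7.4).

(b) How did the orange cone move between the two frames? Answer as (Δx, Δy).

(-1.7, -1.9)

The orange cone started near (8.7, 6.4) and ended near (7.0, 4.5).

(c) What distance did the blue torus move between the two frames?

2.6

The blue torus moved from about (9.2, 4.6) to (10.7, 6.7), a distance of √(1.5² + 2.1²) ≈ 2.6.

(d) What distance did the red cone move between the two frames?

2.7

The red cone was near (9.8, 2.9) before and (12.1, 4.4) after, so it travelled √(2.3² + 1.5²) ≈ 2.7 units.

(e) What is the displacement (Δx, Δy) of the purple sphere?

(-1.5, 1.2)

The purple sphere was at about (4.8, 2.3) and moved to about (3.3, 3.5).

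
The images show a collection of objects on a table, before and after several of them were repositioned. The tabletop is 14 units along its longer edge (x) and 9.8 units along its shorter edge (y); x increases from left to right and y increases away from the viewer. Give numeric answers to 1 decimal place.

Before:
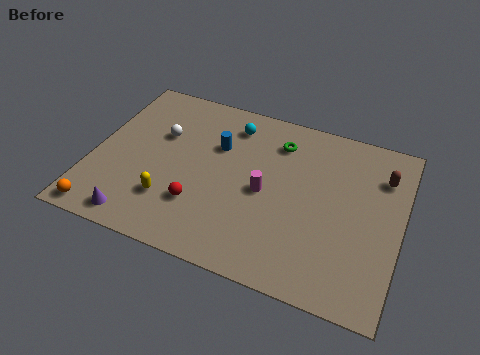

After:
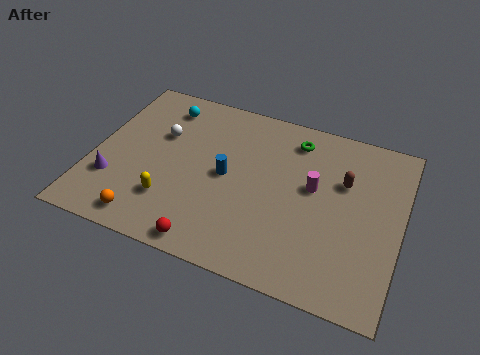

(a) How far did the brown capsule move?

1.9

The brown capsule moved from about (13.0, 7.3) to (11.3, 6.4), a distance of √(1.7² + 0.9²) ≈ 1.9.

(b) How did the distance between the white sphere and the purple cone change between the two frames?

-1.4

Before: roughly 5.2 units apart; after: 3.8. That's 1.4 units closer together.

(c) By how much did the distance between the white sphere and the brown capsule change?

-1.7

They were about 10.1 units apart before and 8.4 after — 1.7 units closer together.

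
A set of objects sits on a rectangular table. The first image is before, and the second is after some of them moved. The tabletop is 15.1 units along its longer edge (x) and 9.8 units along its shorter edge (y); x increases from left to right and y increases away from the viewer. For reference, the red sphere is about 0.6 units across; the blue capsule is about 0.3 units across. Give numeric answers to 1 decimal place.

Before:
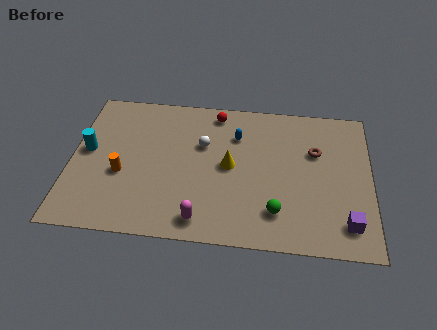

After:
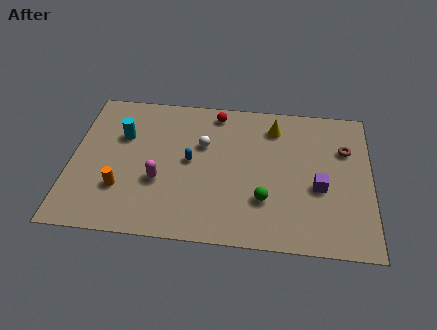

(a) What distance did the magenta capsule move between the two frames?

3.2

The magenta capsule was near (6.7, 1.3) before and (4.5, 3.6) after, so it travelled √(2.2² + 2.3²) ≈ 3.2 units.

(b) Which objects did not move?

the white sphere and the red sphere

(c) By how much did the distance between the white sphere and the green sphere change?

-0.9

Before: roughly 5.6 units apart; after: 4.7. That's 0.9 units closer together.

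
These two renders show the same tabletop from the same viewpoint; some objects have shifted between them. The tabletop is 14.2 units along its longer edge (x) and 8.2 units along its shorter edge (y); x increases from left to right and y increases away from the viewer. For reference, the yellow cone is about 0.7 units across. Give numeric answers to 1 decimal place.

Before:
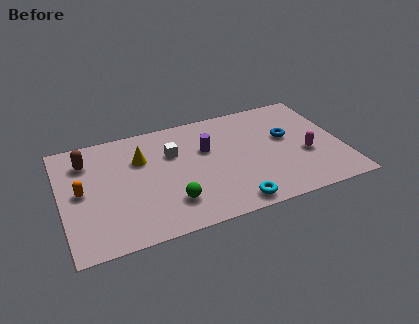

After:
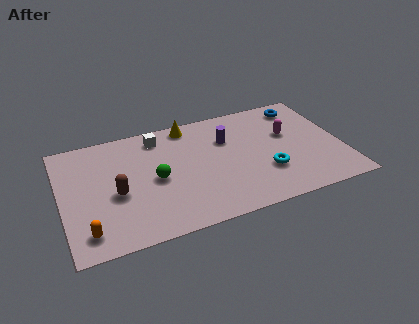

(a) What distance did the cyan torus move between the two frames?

2.5

The cyan torus was near (8.3, 0.9) before and (10.2, 2.6) after, so it travelled √(1.9² + 1.7²) ≈ 2.5 units.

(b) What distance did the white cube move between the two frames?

1.5

The white cube moved from about (5.7, 5.5) to (5.1, 6.9), a distance of √(0.6² + 1.4²) ≈ 1.5.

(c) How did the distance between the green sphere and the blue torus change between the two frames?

+1.6

The distance was about 6.8 in the first image and 8.4 in the second, so they moved 1.6 units further apart.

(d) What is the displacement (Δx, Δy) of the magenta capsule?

(-0.7, 1.8)

The magenta capsule was at about (12.3, 3.2) and moved to about (11.6, 5.0).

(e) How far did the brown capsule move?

3.1

From (1.4, 6.3) to (2.7, 3.5), the brown capsule covered √(1.3² + 2.8²) ≈ 3.1 units.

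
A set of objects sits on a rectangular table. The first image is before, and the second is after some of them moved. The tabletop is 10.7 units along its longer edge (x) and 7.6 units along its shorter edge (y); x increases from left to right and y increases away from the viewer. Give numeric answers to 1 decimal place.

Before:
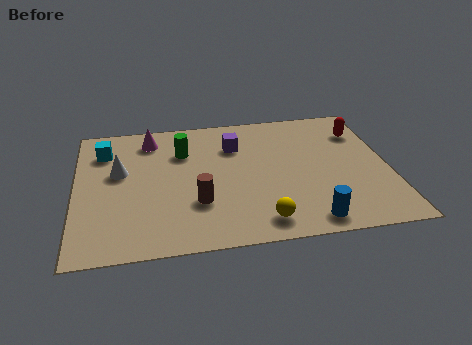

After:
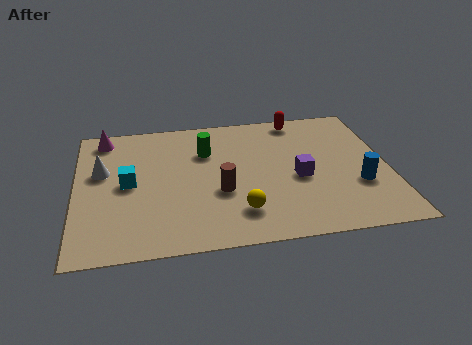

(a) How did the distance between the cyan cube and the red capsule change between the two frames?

-2.2

The distance was about 8.9 in the first image and 6.7 in the second, so they moved 2.2 units closer together.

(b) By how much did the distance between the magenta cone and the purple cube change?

+4.4

The distance was about 3.0 in the first image and 7.4 in the second, so they moved 4.4 units further apart.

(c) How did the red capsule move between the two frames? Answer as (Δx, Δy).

(-2.1, 1.1)

The red capsule started near (9.9, 5.7) and ended near (7.8, 6.8).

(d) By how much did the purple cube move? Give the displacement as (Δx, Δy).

(2.1, -2.2)

The purple cube was at about (5.5, 5.5) and moved to about (7.6, 3.3).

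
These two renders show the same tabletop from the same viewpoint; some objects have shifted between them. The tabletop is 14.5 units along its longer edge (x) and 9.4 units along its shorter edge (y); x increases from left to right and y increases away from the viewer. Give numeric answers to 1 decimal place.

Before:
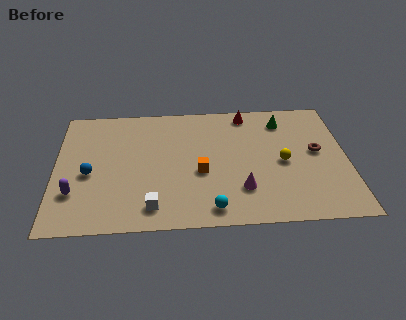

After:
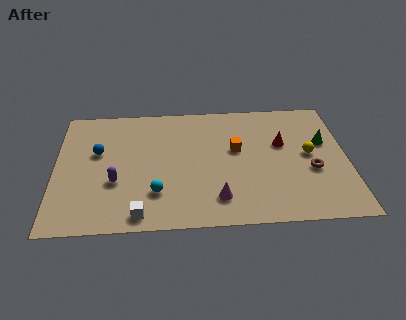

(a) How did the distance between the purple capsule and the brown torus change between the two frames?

-2.5

The distance was about 12.2 in the first image and 9.7 in the second, so they moved 2.5 units closer together.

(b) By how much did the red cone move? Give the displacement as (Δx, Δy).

(1.7, -2.5)

From the two frames, the red cone sits at roughly (9.6, 8.3) before and (11.3, 5.8) after.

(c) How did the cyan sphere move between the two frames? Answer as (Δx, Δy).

(-2.7, 1.3)

From the two frames, the cyan sphere sits at roughly (7.7, 1.2) before and (5.0, 2.5) after.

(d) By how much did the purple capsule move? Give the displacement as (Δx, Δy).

(2.0, 0.7)

From the two frames, the purple capsule sits at roughly (1.0, 2.7) before and (3.0, 3.4) after.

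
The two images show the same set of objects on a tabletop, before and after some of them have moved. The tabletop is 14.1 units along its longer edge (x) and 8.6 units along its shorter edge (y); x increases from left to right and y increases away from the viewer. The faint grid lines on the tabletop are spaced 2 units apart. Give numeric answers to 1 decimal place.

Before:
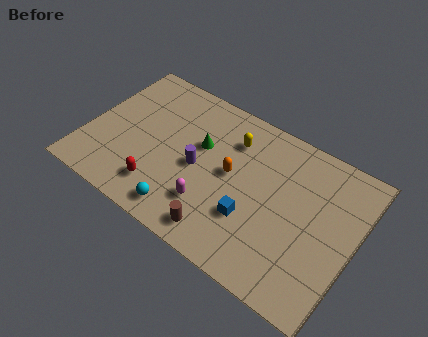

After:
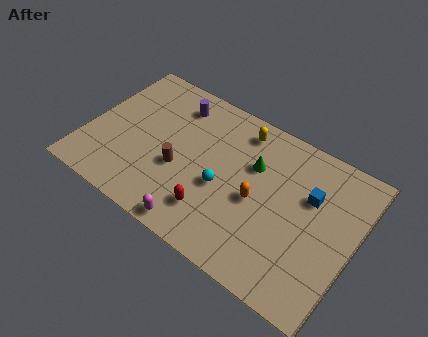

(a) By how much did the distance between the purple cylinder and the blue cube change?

+4.3

They were about 3.3 units apart before and 7.6 after — 4.3 units further apart.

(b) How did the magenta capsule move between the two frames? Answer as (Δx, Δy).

(-0.4, -1.5)

The magenta capsule started near (6.9, 2.3) and ended near (6.5, 0.8).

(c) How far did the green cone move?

2.8

From (5.8, 5.3) to (8.6, 5.7), the green cone covered √(2.8² + 0.4²) ≈ 2.8 units.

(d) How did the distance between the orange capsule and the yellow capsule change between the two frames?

+1.8

The distance was about 1.9 in the first image and 3.7 in the second, so they moved 1.8 units further apart.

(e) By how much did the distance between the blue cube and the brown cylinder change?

+4.9

Before: roughly 2.1 units apart; after: 7.0. That's 4.9 units further apart.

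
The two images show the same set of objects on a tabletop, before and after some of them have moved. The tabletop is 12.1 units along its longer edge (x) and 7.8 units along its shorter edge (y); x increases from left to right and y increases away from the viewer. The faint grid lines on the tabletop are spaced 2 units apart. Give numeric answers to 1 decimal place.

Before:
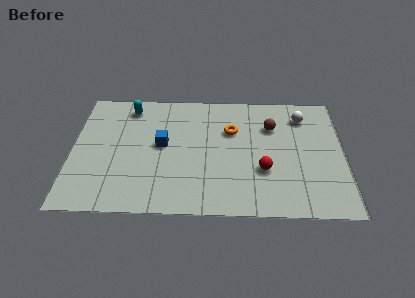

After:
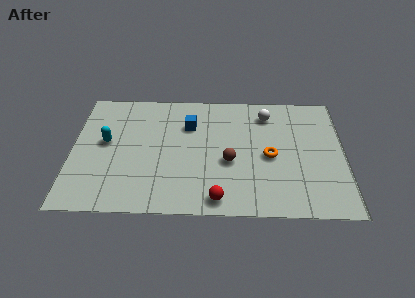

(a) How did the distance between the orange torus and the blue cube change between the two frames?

+0.8

They were about 3.3 units apart before and 4.1 after — 0.8 units further apart.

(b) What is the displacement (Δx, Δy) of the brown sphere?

(-1.9, -2.3)

The brown sphere started near (8.9, 5.5) and ended near (7.0, 3.2).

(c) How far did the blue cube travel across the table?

1.8

From (4.0, 4.2) to (5.2, 5.5), the blue cube covered √(1.2² + 1.3²) ≈ 1.8 units.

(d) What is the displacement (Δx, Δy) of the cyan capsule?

(-1.0, -2.3)

The cyan capsule was at about (2.5, 6.6) and moved to about (1.5, 4.3).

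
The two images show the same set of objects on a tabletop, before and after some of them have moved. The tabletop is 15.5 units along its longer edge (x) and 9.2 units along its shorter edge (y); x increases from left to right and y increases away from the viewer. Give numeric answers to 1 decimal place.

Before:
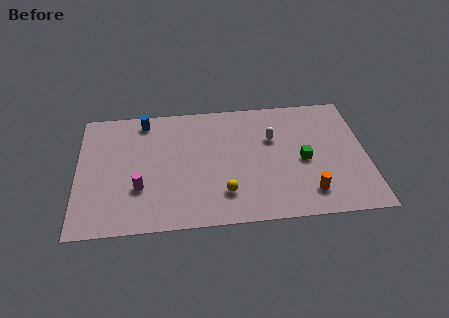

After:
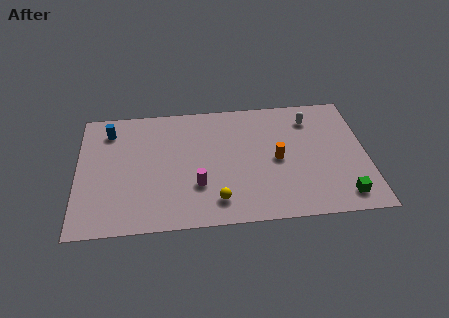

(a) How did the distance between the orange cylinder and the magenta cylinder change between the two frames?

-4.5

Before: roughly 9.1 units apart; after: 4.6. That's 4.5 units closer together.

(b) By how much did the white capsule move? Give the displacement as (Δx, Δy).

(2.1, 1.3)

The white capsule started near (10.5, 6.0) and ended near (12.6, 7.3).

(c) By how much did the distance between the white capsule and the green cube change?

+3.7

They were about 2.4 units apart before and 6.1 after — 3.7 units further apart.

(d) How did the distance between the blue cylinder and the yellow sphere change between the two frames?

+0.9

The distance was about 7.2 in the first image and 8.1 in the second, so they moved 0.9 units further apart.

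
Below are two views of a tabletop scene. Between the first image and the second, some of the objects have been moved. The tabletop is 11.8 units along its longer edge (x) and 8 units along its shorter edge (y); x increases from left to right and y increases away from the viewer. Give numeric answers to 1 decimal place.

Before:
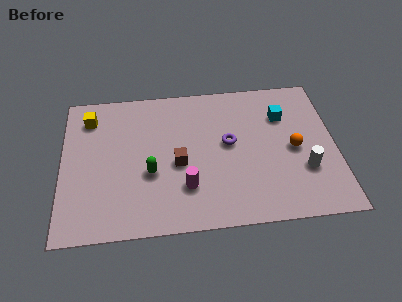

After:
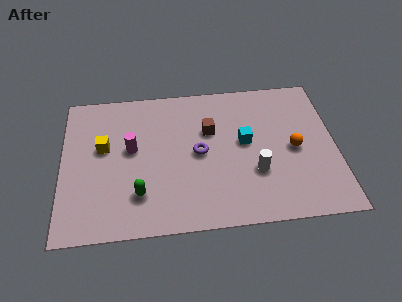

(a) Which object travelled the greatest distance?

the magenta cylinder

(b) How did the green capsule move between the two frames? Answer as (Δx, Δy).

(-0.5, -1.1)

The green capsule started near (3.8, 3.1) and ended near (3.3, 2.0).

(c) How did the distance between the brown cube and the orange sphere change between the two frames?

-1.1

The distance was about 5.0 in the first image and 3.9 in the second, so they moved 1.1 units closer together.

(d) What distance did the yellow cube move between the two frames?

1.8

The yellow cube was near (1.2, 6.4) before and (1.8, 4.7) after, so it travelled √(0.6² + 1.7²) ≈ 1.8 units.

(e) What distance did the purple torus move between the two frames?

1.4

The purple torus moved from about (7.2, 4.4) to (5.9, 4.0), a distance of √(1.3² + 0.4²) ≈ 1.4.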